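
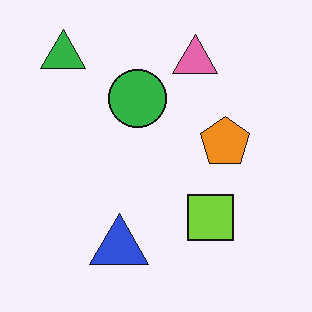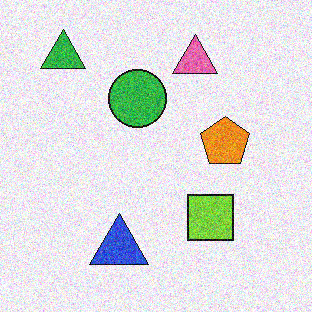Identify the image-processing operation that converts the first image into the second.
It was degraded with moderate additive noise.

Random speckle covers the whole image, including the flat background.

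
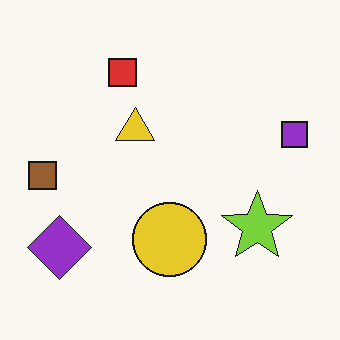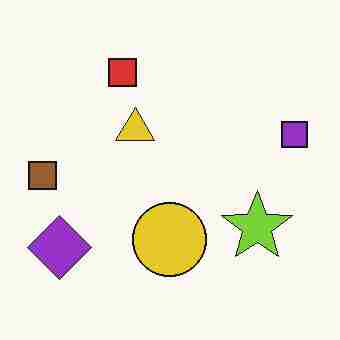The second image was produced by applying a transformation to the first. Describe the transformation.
The transformation is: degraded with heavy JPEG compression.

Blocky 8×8 compression artifacts appear around shape edges and the flat background shows ringing — characteristic JPEG degradation.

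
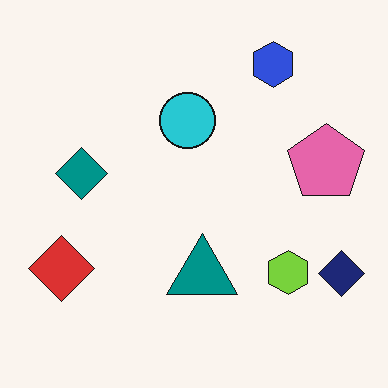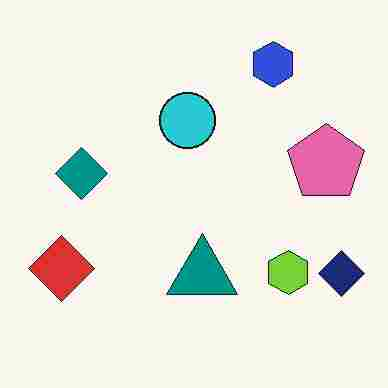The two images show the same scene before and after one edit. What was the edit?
This is the original image heavily JPEG-compressed with obvious blocking artifacts.

Blocky 8×8 compression artifacts appear around shape edges and the flat background shows ringing — characteristic JPEG degradation.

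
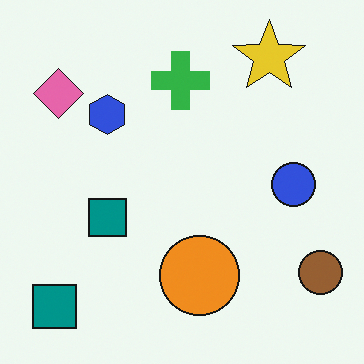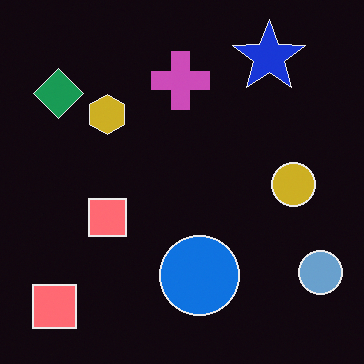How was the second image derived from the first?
The image was color-inverted (negative).

The light background has become dark and every shape's color is its complement — a photographic negative.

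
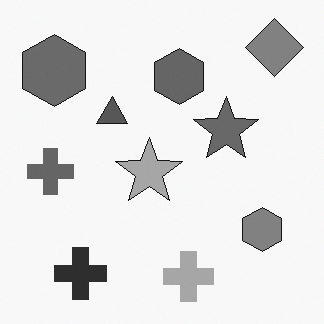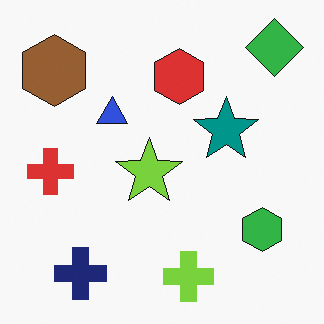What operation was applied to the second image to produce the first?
The image was converted to grayscale.

All color is removed — every shape is now a shade of grey.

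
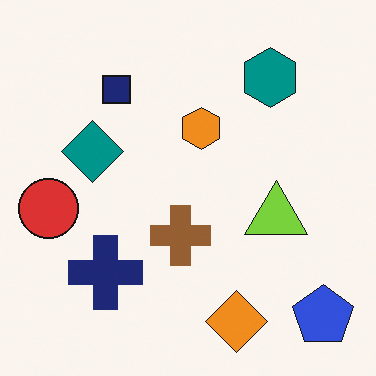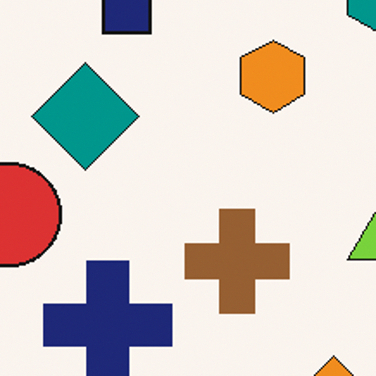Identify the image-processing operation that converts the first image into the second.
The transformation is: cropped tightly and scaled back up.

The visible shapes are larger and the field of view is narrower; shapes near the original edges may be partly or wholly outside the frame — a crop-and-rescale.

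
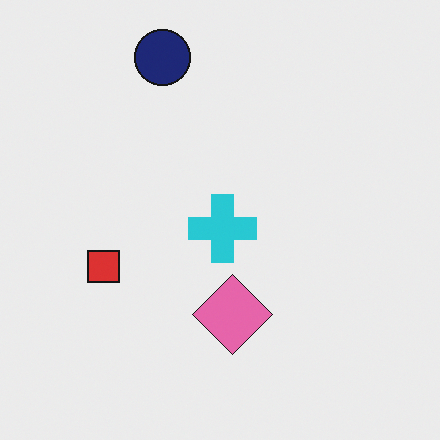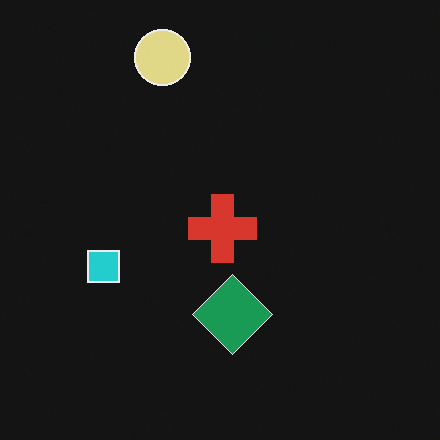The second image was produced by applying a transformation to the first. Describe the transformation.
The transformation is: color-inverted (negative).

The light background has become dark and every shape's color is its complement — a photographic negative.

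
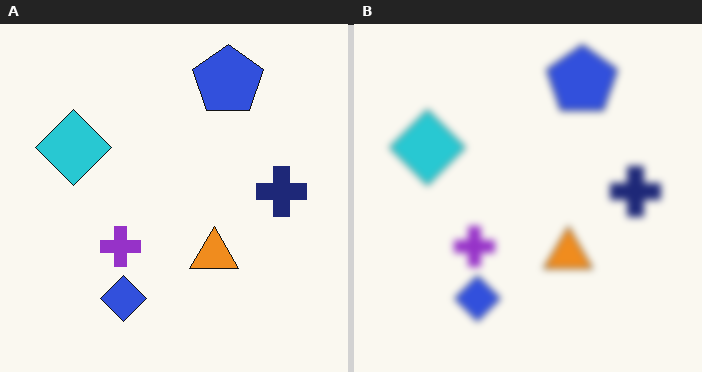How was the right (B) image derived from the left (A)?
The image was moderately blurred.

Shape edges and outlines are uniformly softened across the whole image.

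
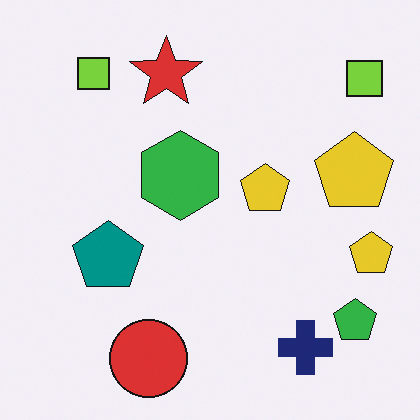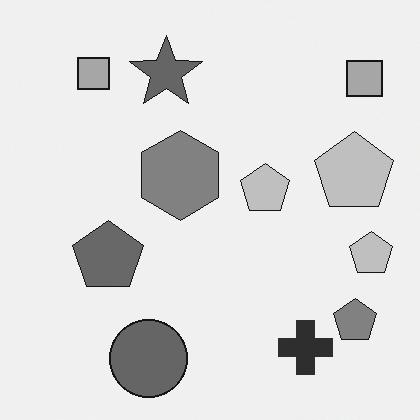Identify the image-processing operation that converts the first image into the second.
Converted to grayscale.

All color is removed — every shape is now a shade of grey.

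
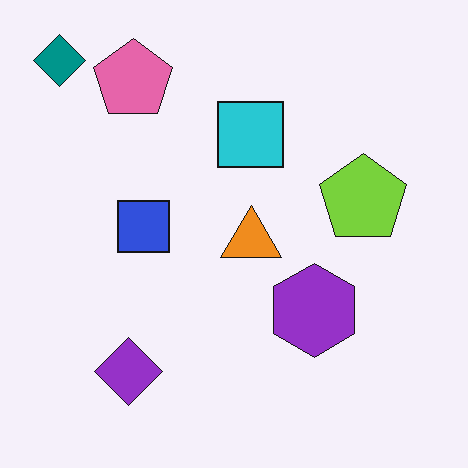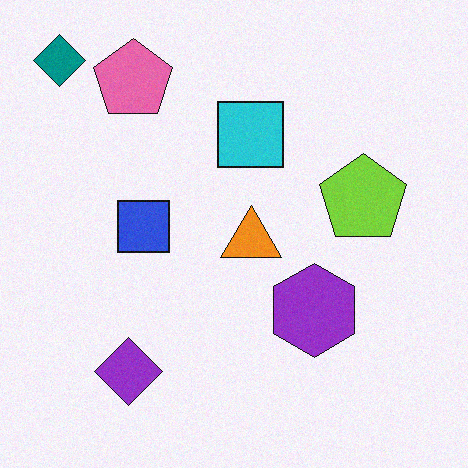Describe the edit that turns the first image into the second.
Degraded with a light layer of grain.

Random speckle covers the whole image, including the flat background.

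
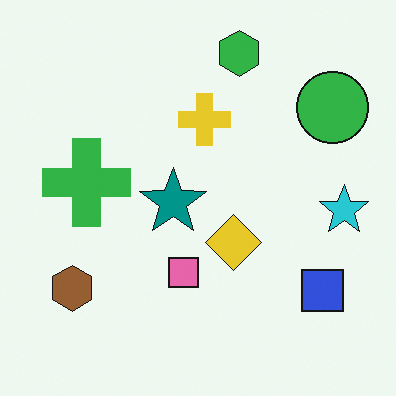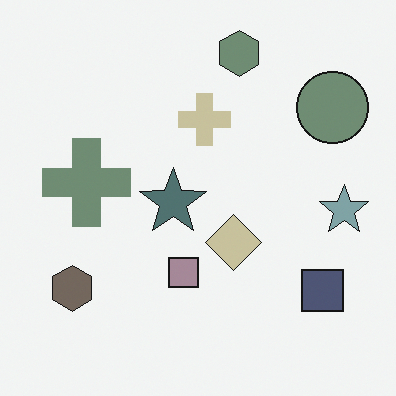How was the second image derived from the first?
The second image is the first made much more muted (saturation change).

All colors are more muted and greyish — a global saturation change.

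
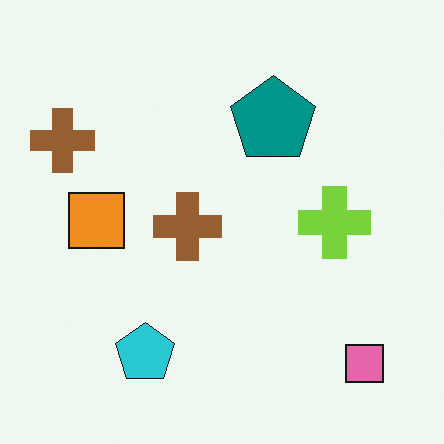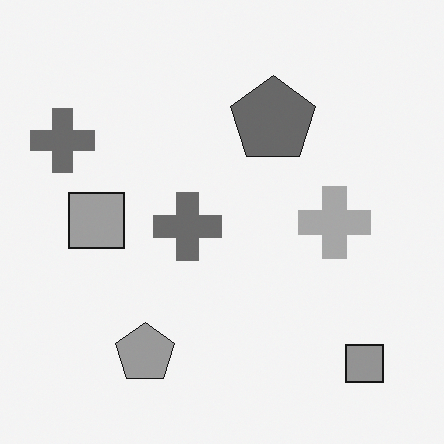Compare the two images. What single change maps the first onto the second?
The transformation is: converted to grayscale.

All color is removed — every shape is now a shade of grey.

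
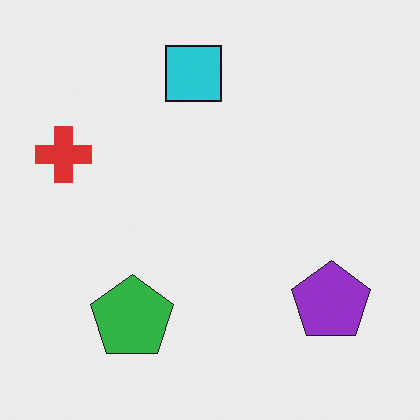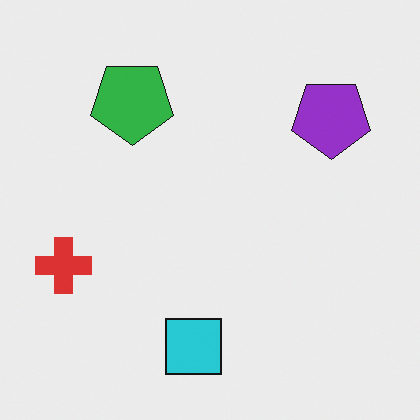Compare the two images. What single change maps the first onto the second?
The second image is the first flipped vertically (top ↔ bottom).

The cyan square is in the top of the first image and the bottom of the second — shapes on opposite sides of the horizontal midline have swapped in a mirror flip.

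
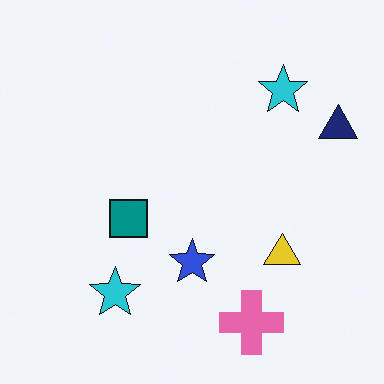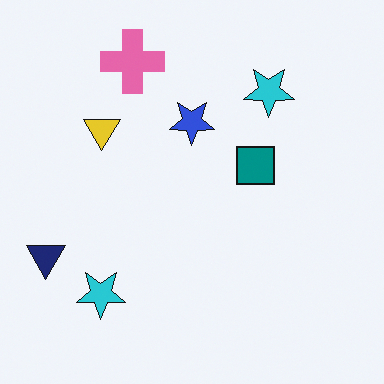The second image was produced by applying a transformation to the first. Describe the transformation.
Rotated 180°.

The navy triangle sits in the top-right of the first image and the left of the second — consistent with a whole-image 180° rotation.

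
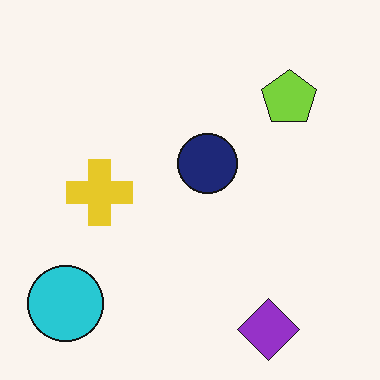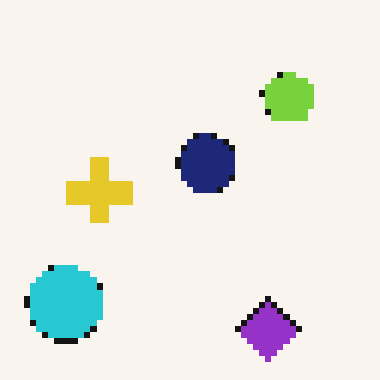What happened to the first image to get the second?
The image was pixelated into visible square blocks.

Shapes are reduced to large square blocks; fine edges and outlines are lost — a downscale-then-upscale (mosaic) effect.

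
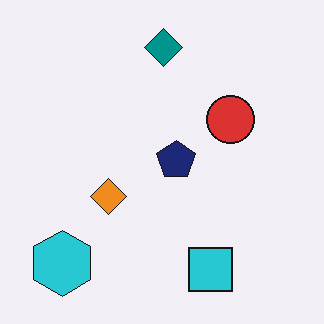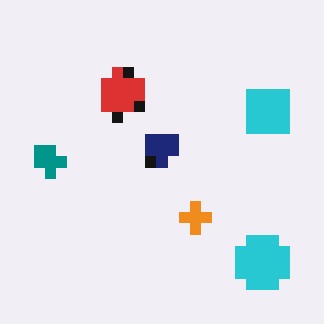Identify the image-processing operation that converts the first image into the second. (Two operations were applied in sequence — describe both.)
Rotated 90° counter-clockwise, then coarsely pixelated.

The cyan hexagon sits in the bottom-left of the first image and the bottom-right of the second — consistent with a whole-image 90° counter-clockwise rotation. Shapes are reduced to large square blocks; fine edges and outlines are lost — a downscale-then-upscale (mosaic) effect.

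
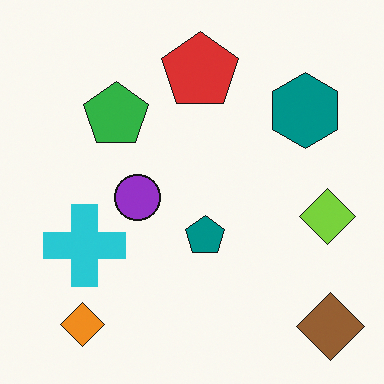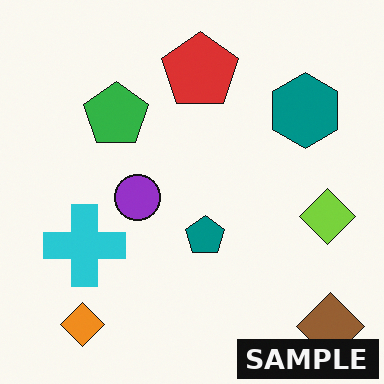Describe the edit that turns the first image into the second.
It was watermarked with the text "SAMPLE" in the lower-right corner.

A dark label reading "SAMPLE" appears in the lower-right corner.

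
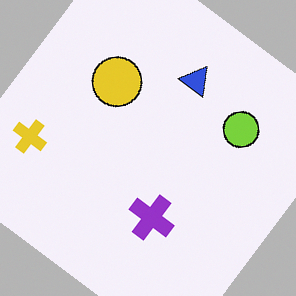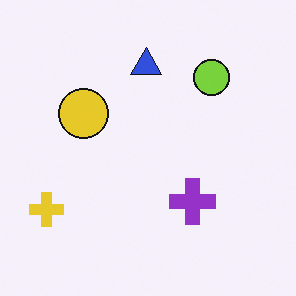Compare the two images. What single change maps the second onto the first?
The first image is the second rotated clockwise by a large amount — several tens of degrees.

Every shape is tilted by the same angle and the image corners show triangular fill wedges — a whole-image rotation by a non-right angle.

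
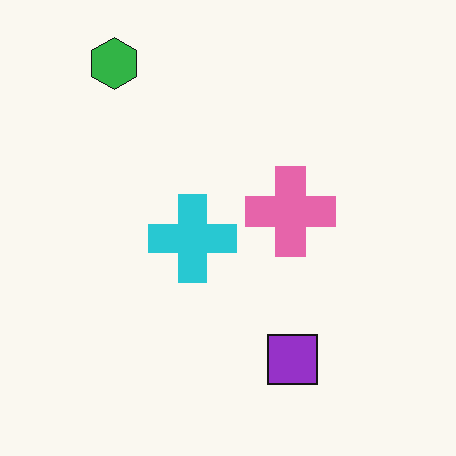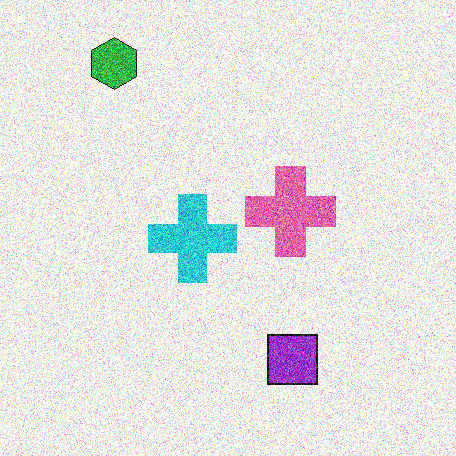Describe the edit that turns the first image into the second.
Degraded with a thick layer of grain.

Random speckle covers the whole image, including the flat background.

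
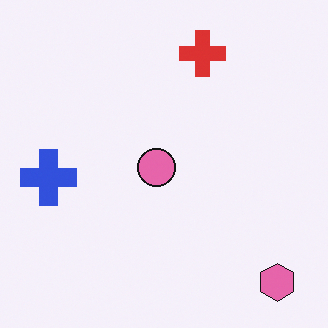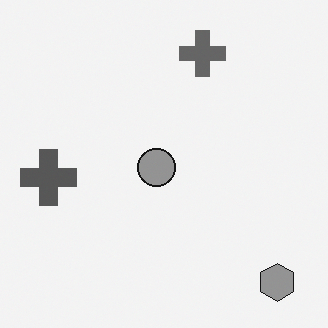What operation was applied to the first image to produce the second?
It was converted to grayscale.

All color is removed — every shape is now a shade of grey.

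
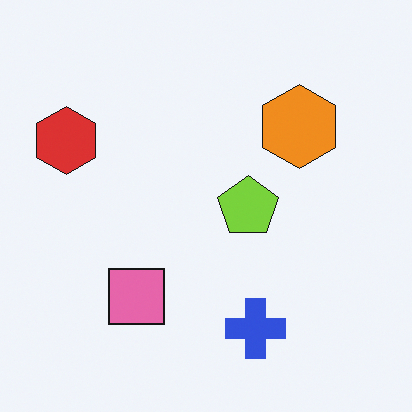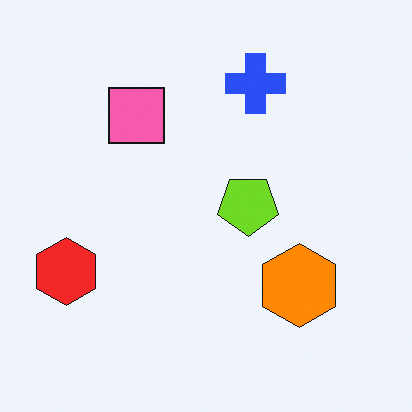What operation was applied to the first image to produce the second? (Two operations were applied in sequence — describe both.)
The image was slightly oversaturated, then flipped vertically (top ↔ bottom).

All colors are more vivid — a global saturation change. The blue cross is in the bottom of the first image and the top of the second — shapes on opposite sides of the horizontal midline have swapped in a mirror flip.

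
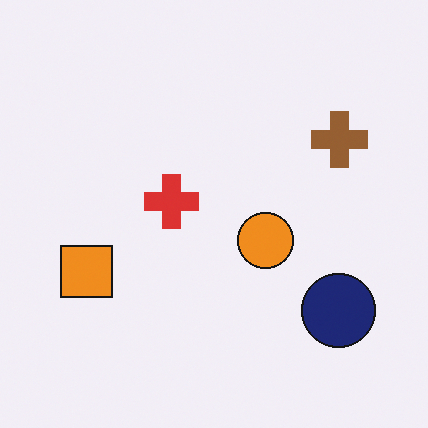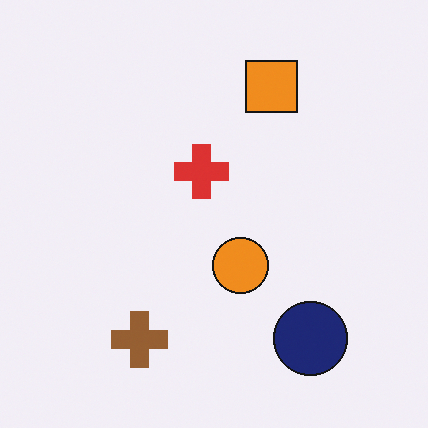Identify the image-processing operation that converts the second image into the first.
Transposed (reflected across the top-left ↔ bottom-right diagonal).

Shapes have swapped their row and column positions — what was in the top-right is now in the bottom-left — a diagonal reflection.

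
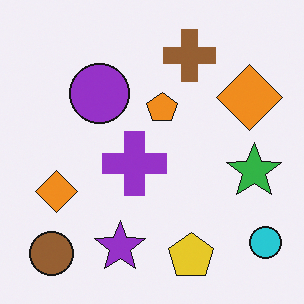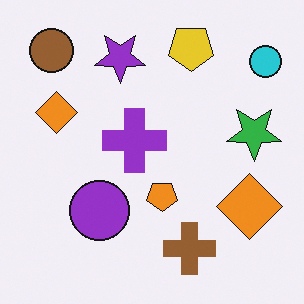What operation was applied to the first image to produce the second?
This is the original image flipped vertically (top ↔ bottom).

The yellow pentagon is in the bottom of the first image and the top of the second — shapes on opposite sides of the horizontal midline have swapped in a mirror flip.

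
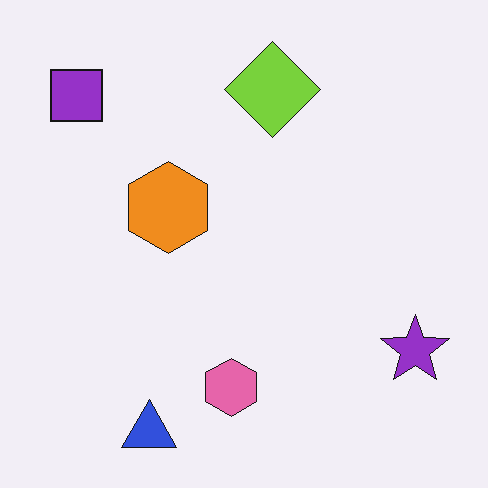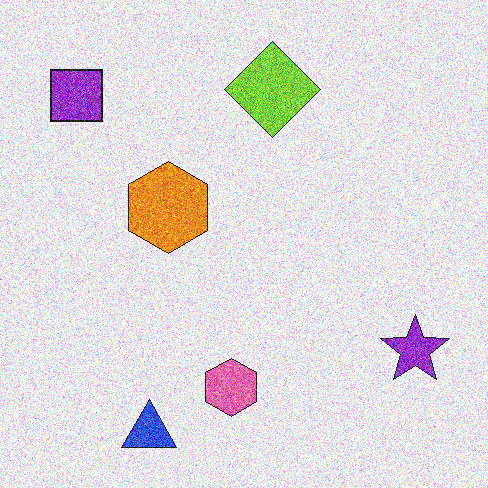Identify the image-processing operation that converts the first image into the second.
It was degraded with strong gaussian noise.

Random speckle covers the whole image, including the flat background.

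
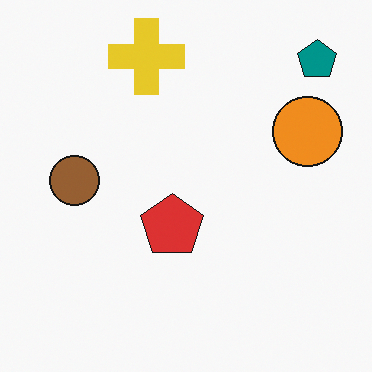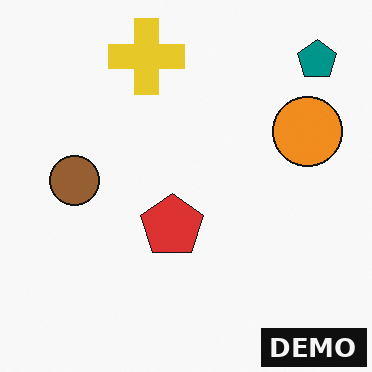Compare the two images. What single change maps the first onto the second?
The transformation is: watermarked with the text "DEMO" in the lower-right corner.

A dark label reading "DEMO" appears in the lower-right corner.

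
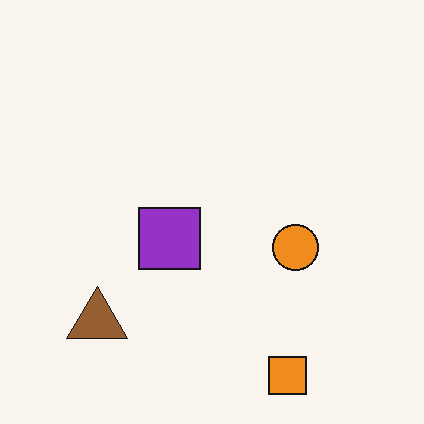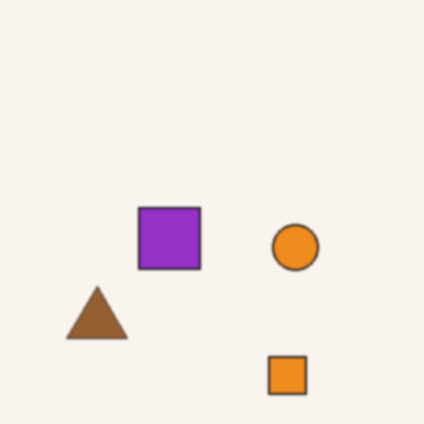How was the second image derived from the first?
Given a subtle gaussian blur.

Shape edges and outlines are uniformly softened across the whole image.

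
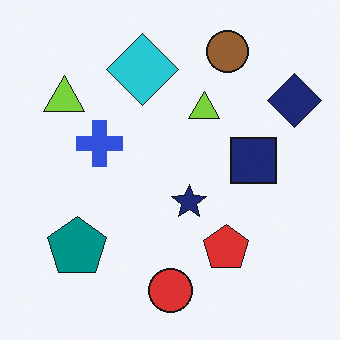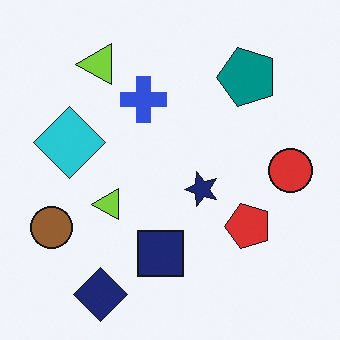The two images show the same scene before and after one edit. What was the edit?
The image was transposed (reflected across the top-left ↔ bottom-right diagonal).

Shapes have swapped their row and column positions — what was in the top-right is now in the bottom-left — a diagonal reflection.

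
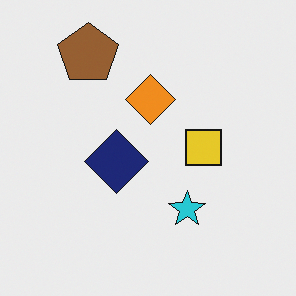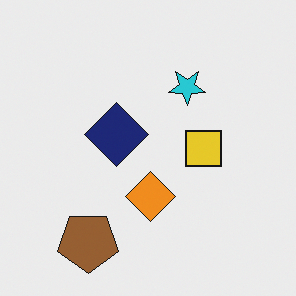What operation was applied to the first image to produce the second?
Flipped vertically (top ↔ bottom).

The brown pentagon is in the top-left of the first image and the bottom-left of the second — shapes on opposite sides of the horizontal midline have swapped in a mirror flip.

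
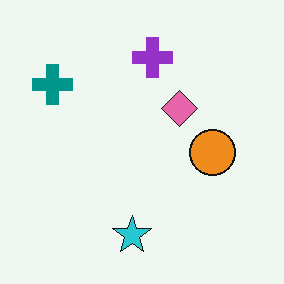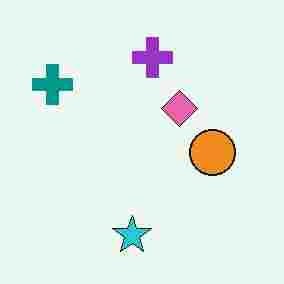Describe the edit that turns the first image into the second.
The second image is the first degraded with heavy JPEG compression.

Blocky 8×8 compression artifacts appear around shape edges and the flat background shows ringing — characteristic JPEG degradation.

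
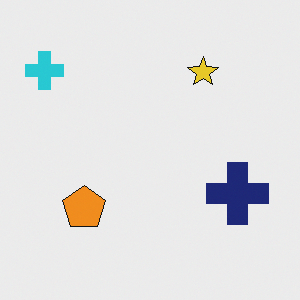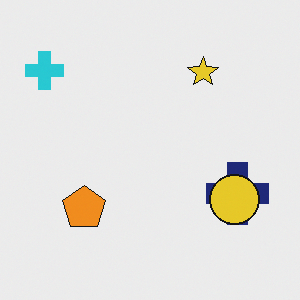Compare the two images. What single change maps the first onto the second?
This is the original image overlaid with an additional yellow circle.

A yellow circle appears in the second image that is absent from the first.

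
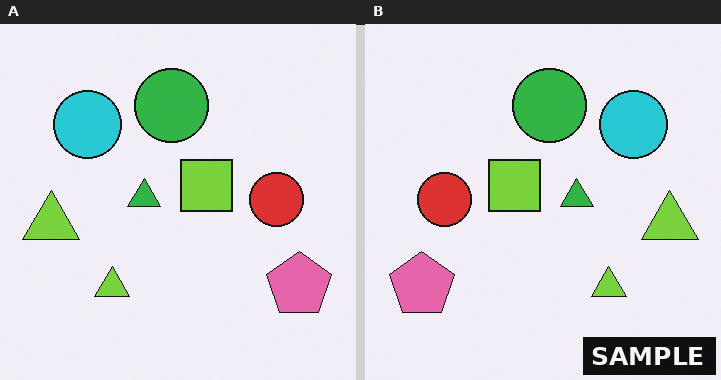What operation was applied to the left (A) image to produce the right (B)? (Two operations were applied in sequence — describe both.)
The transformation is: flipped horizontally (left ↔ right), then watermarked with the text "SAMPLE" in the lower-right corner.

The pink pentagon is in the bottom-right of the left (A) image and the bottom-left of the right (B) — shapes on opposite sides of the vertical midline have swapped in a mirror flip. A dark label reading "SAMPLE" appears in the lower-right corner.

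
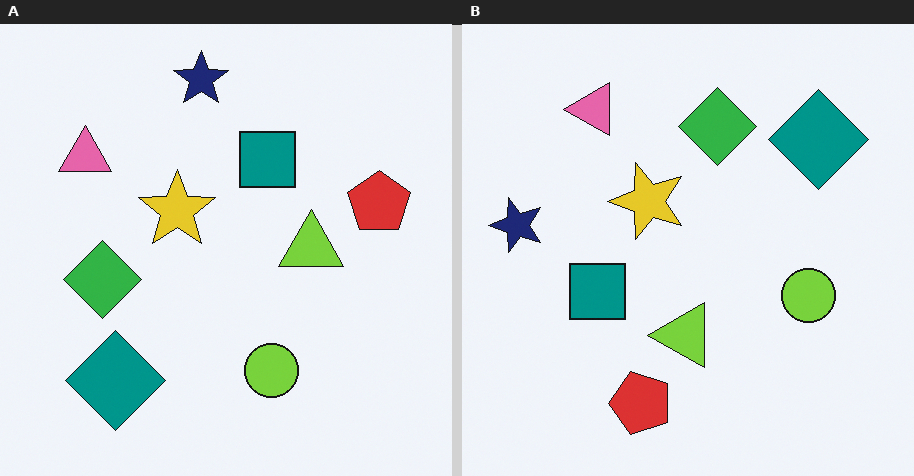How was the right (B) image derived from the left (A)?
The image was transposed (reflected across the top-left ↔ bottom-right diagonal).

Shapes have swapped their row and column positions — what was in the top-right is now in the bottom-left — a diagonal reflection.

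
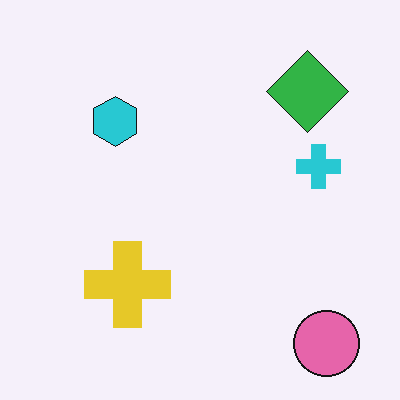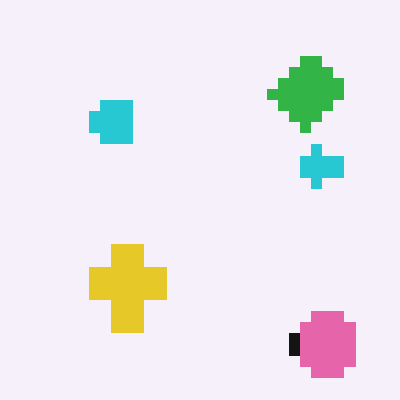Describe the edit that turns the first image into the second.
This is the original image heavily pixelated into large blocks.

Shapes are reduced to large square blocks; fine edges and outlines are lost — a downscale-then-upscale (mosaic) effect.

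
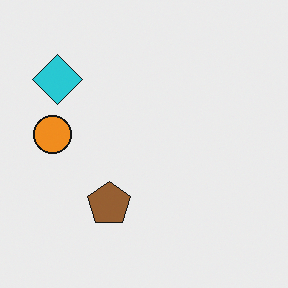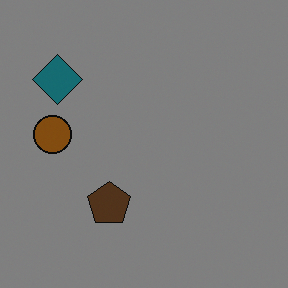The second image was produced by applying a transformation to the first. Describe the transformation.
The transformation is: noticeably darkened.

Every pixel — background and shapes alike — is uniformly darkened.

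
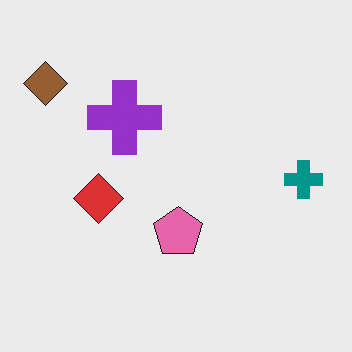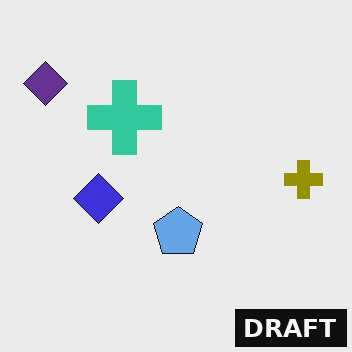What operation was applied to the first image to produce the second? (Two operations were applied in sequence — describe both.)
Hue-shifted through roughly half the color wheel, then watermarked with the text "DRAFT" in the lower-right corner.

Every shape's color has rotated by the same amount around the hue wheel — a uniform hue shift. A dark label reading "DRAFT" appears in the lower-right corner.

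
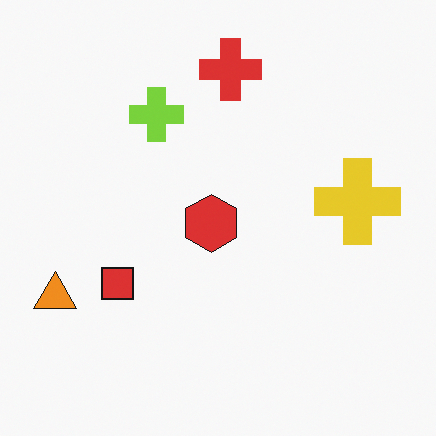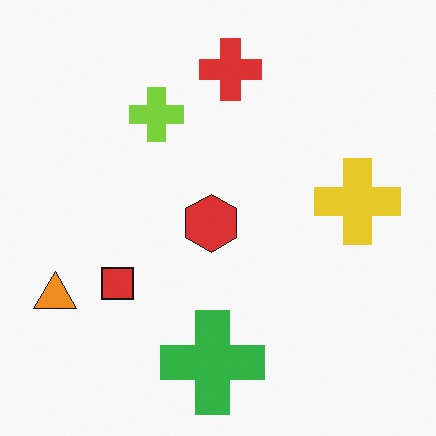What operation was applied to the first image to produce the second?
It was overlaid with an additional green cross.

A green cross appears in the second image that is absent from the first.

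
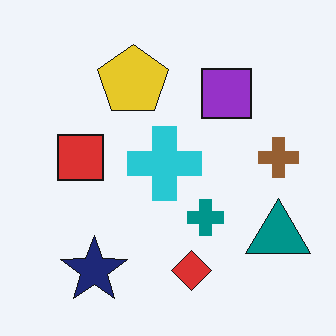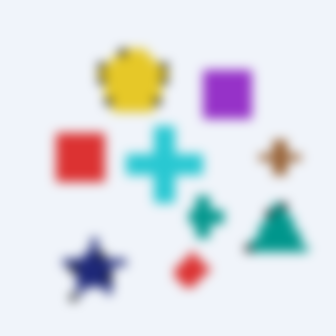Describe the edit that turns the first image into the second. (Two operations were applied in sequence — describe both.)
The image was pixelated into visible square blocks, then heavily blurred.

Shapes are reduced to large square blocks; fine edges and outlines are lost — a downscale-then-upscale (mosaic) effect. Shape edges and outlines are uniformly softened across the whole image.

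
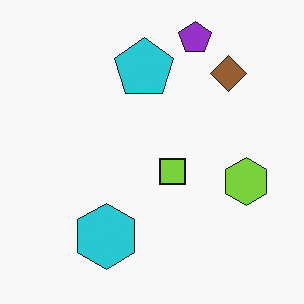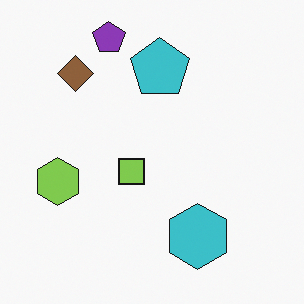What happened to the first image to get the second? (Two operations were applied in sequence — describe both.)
It was flipped horizontally (left ↔ right), then slightly desaturated.

The lime hexagon is in the right of the first image and the left of the second — shapes on opposite sides of the vertical midline have swapped in a mirror flip. All colors are more muted and greyish — a global saturation change.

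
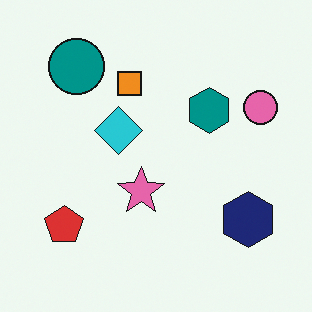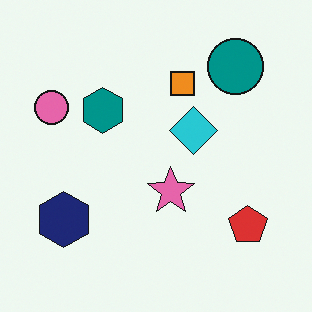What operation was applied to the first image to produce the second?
The second image is the first flipped horizontally (left ↔ right).

The pink circle is in the right of the first image and the left of the second — shapes on opposite sides of the vertical midline have swapped in a mirror flip.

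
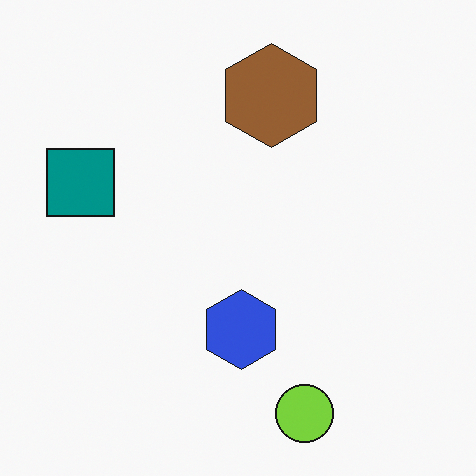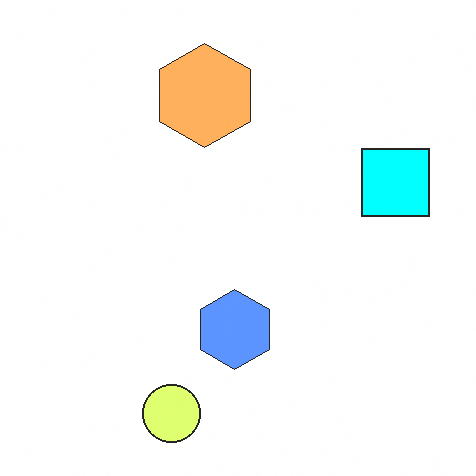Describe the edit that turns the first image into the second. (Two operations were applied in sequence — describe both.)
This is the original image noticeably brightened, then flipped horizontally (left ↔ right).

Every pixel — background and shapes alike — is uniformly brightened. The teal square is in the left of the first image and the right of the second — shapes on opposite sides of the vertical midline have swapped in a mirror flip.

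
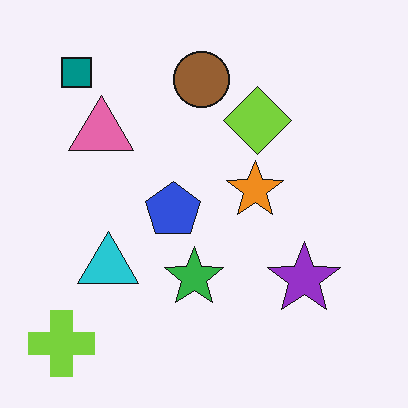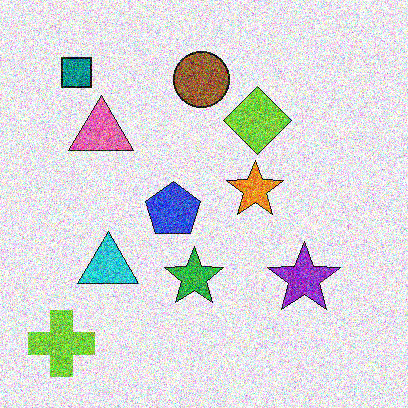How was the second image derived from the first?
The second image is the first degraded with strong gaussian noise.

Random speckle covers the whole image, including the flat background.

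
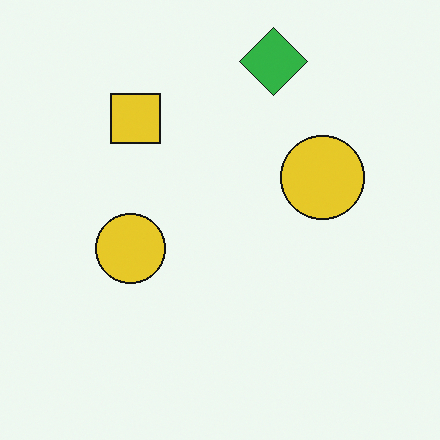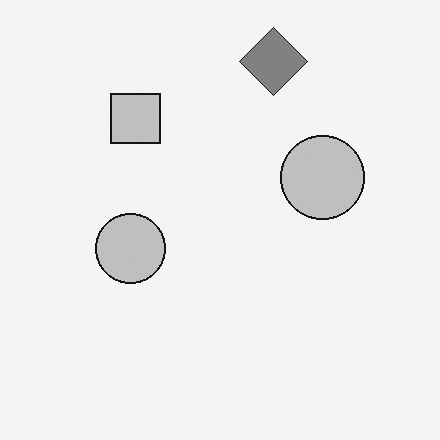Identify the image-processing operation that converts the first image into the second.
This is the original image converted to grayscale.

All color is removed — every shape is now a shade of grey.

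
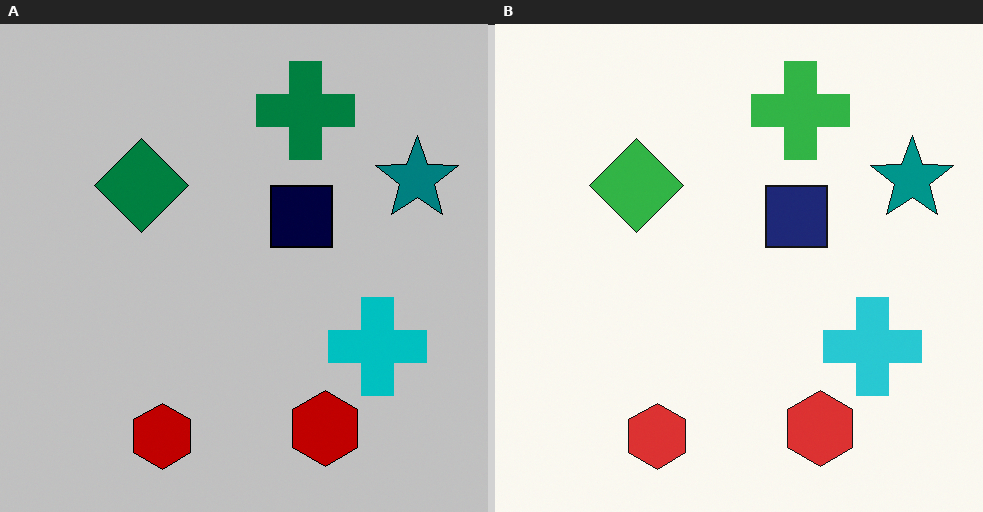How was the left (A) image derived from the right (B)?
The transformation is: aggressively posterized.

Each flat color has snapped to a coarser quantized level — most visibly, the near-white background has dropped to a flat grey.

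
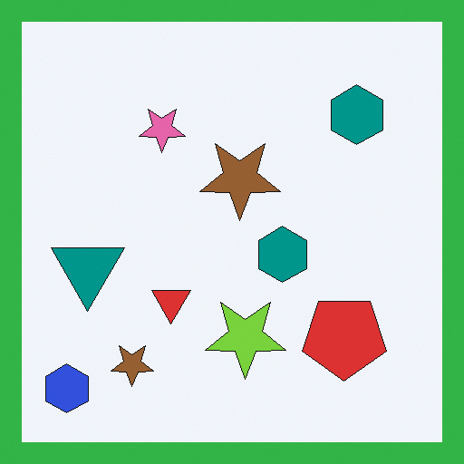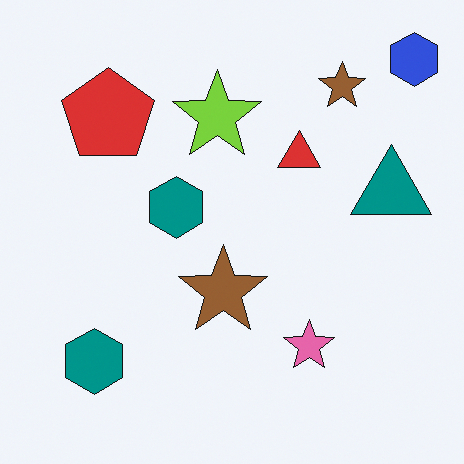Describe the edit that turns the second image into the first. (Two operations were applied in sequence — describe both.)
It was rotated 180°, then framed with a green border.

The blue hexagon sits in the top-right of the second image and the bottom-left of the first — consistent with a whole-image 180° rotation. A solid green frame runs around the edge of the first image, with the content slightly shrunk inside it.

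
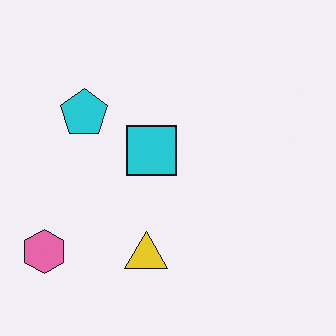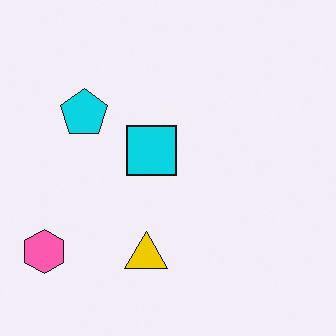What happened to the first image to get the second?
Slightly oversaturated.

All colors are more vivid — a global saturation change.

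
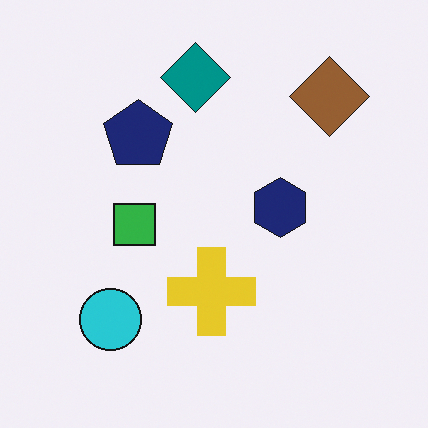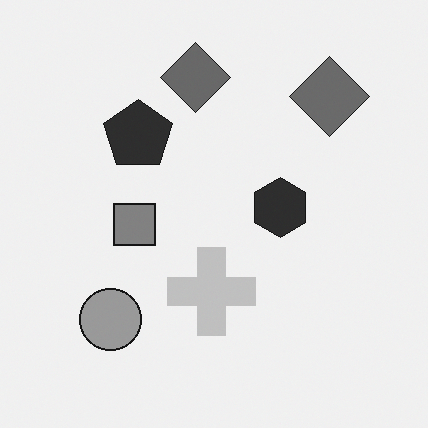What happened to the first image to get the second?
It was converted to grayscale.

All color is removed — every shape is now a shade of grey.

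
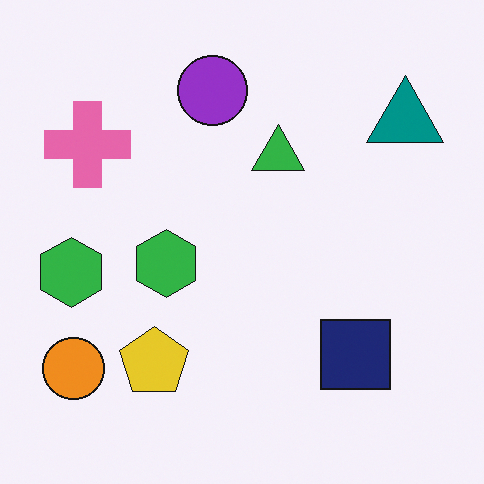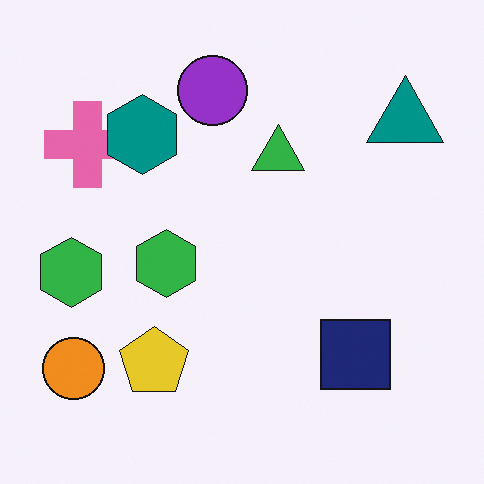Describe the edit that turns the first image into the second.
It was overlaid with an additional teal hexagon.

A teal hexagon appears in the second image that is absent from the first.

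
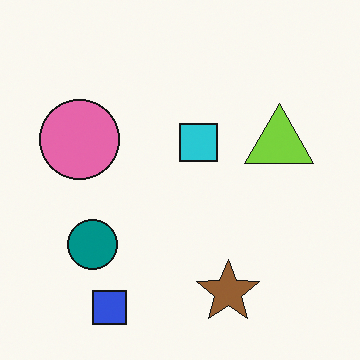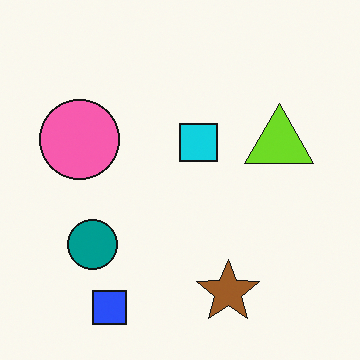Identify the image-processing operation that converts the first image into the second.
Slightly oversaturated.

All colors are more vivid — a global saturation change.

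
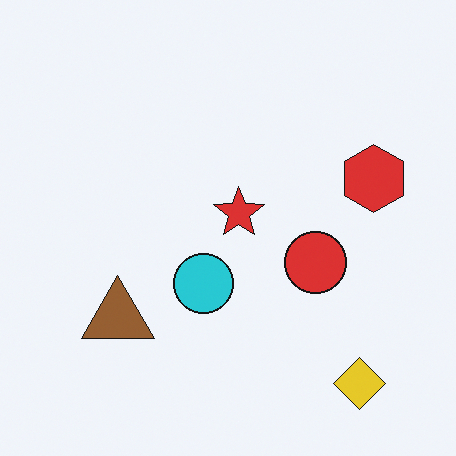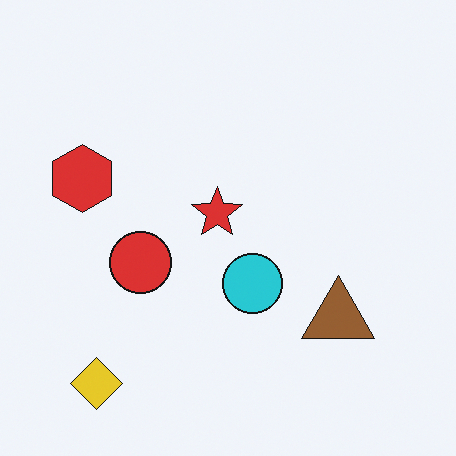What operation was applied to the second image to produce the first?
The first image is the second flipped horizontally (left ↔ right).

The red hexagon is in the left of the second image and the right of the first — shapes on opposite sides of the vertical midline have swapped in a mirror flip.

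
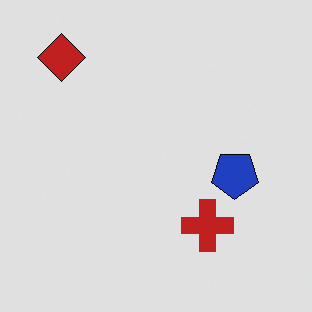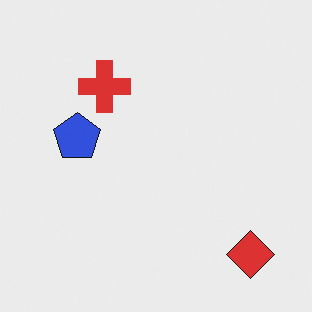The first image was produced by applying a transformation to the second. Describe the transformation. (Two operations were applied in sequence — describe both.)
This is the original image posterized to a reduced palette, then rotated 180°.

Each flat color has snapped to a coarser quantized level — most visibly, the near-white background has dropped to a flat grey. The red diamond sits in the bottom-right of the second image and the top-left of the first — consistent with a whole-image 180° rotation.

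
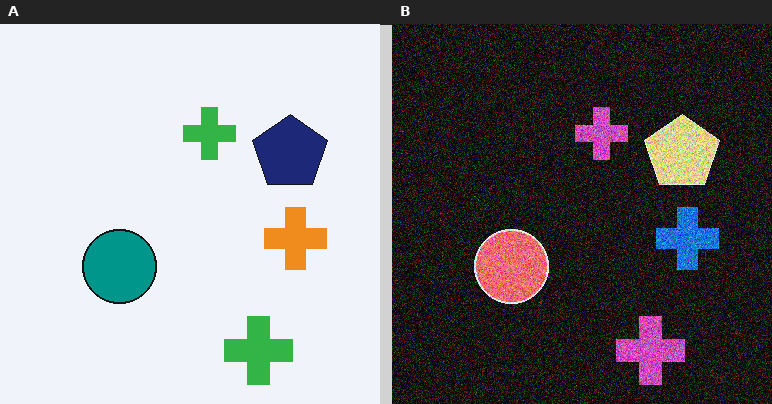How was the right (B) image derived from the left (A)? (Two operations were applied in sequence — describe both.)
The right (B) image is the left (A) color-inverted (negative), then degraded with a thick layer of grain.

The light background has become dark and every shape's color is its complement — a photographic negative. Random speckle covers the whole image, including the flat background.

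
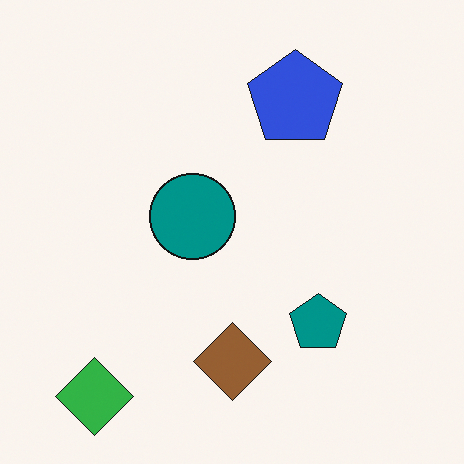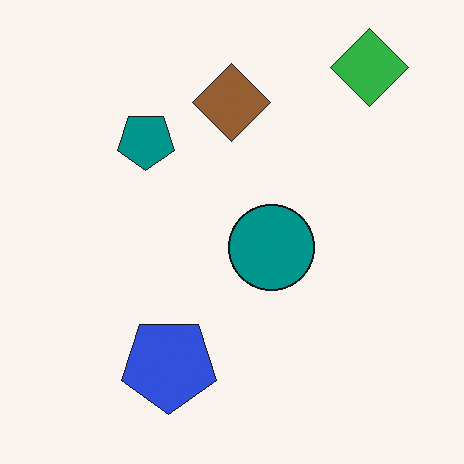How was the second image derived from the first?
The transformation is: rotated 180°.

The green diamond sits in the bottom-left of the first image and the top-right of the second — consistent with a whole-image 180° rotation.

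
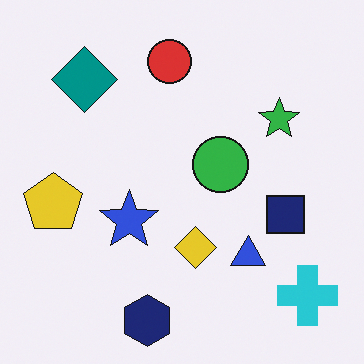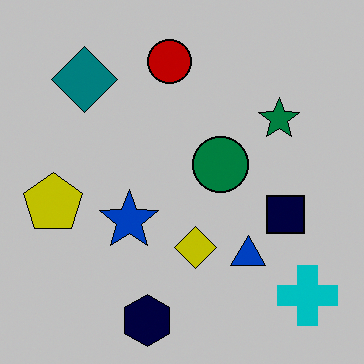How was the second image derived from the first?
The transformation is: heavily posterized to just a handful of flat colors.

Each flat color has snapped to a coarser quantized level — most visibly, the near-white background has dropped to a flat grey.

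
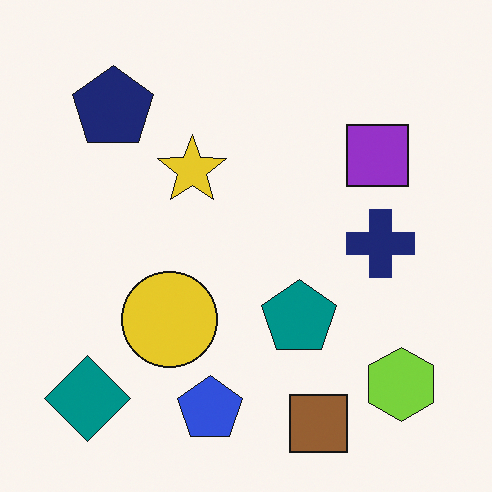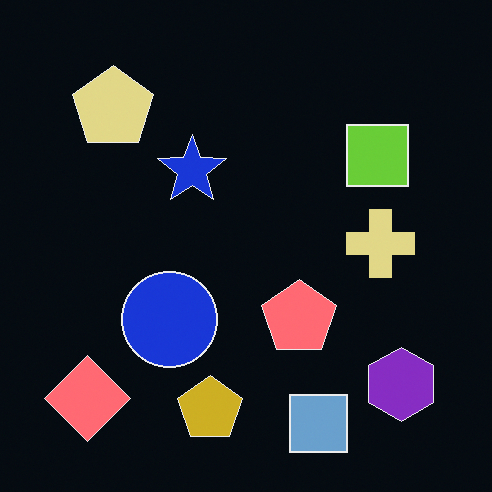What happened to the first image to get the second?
Color-inverted (negative).

The light background has become dark and every shape's color is its complement — a photographic negative.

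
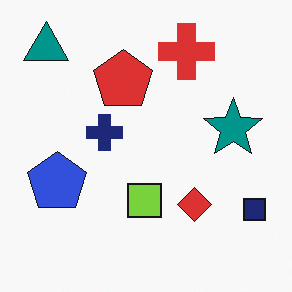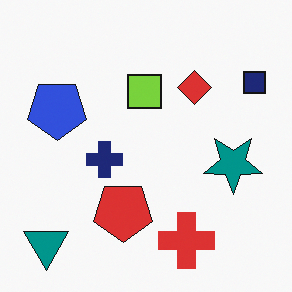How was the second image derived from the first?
This is the original image flipped vertically (top ↔ bottom).

The teal triangle is in the top-left of the first image and the bottom-left of the second — shapes on opposite sides of the horizontal midline have swapped in a mirror flip.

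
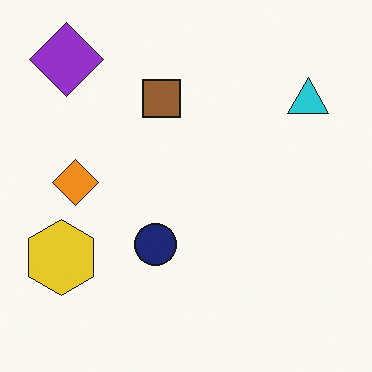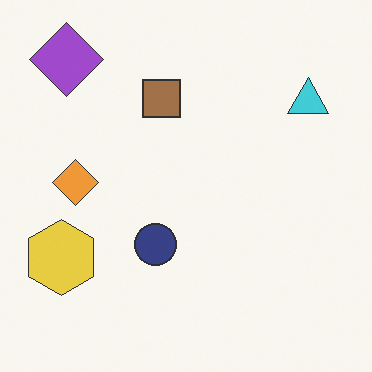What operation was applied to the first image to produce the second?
Given slightly reduced contrast.

Tones are pushed toward mid-grey across the whole image — a global contrast change.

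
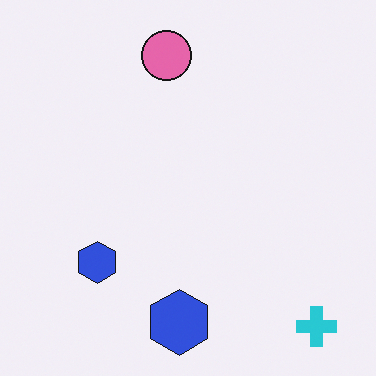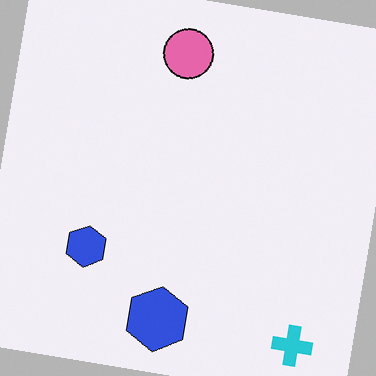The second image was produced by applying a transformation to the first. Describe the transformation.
The transformation is: rotated clockwise by a small amount.

Every shape is tilted by the same angle and the image corners show triangular fill wedges — a whole-image rotation by a non-right angle.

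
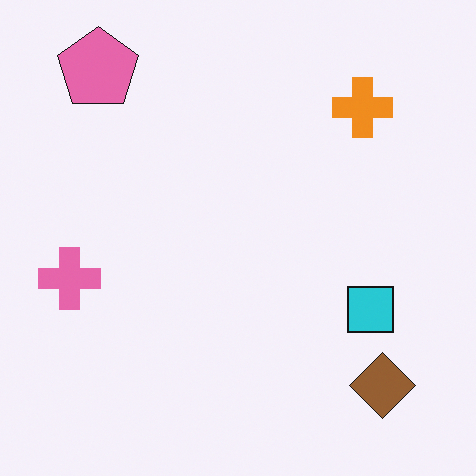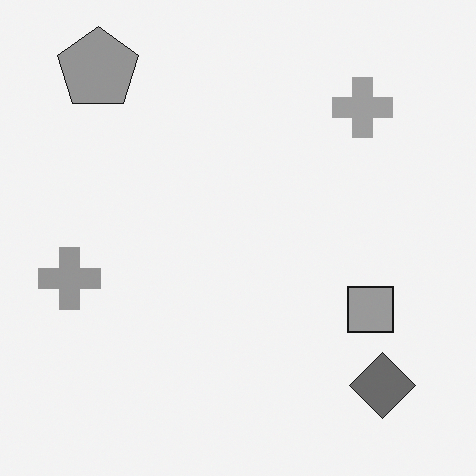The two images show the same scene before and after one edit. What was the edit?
It was converted to grayscale.

All color is removed — every shape is now a shade of grey.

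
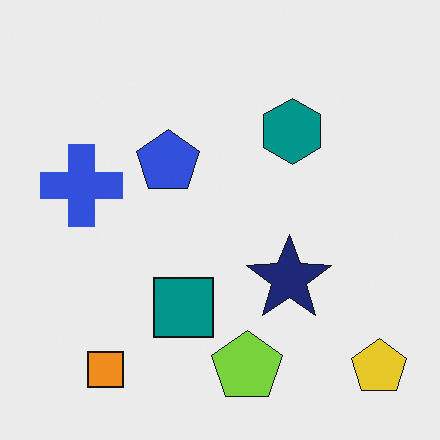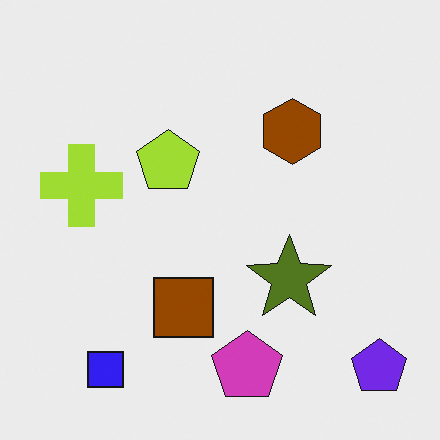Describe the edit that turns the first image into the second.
The transformation is: hue-shifted through roughly half the color wheel.

Every shape's color has rotated by the same amount around the hue wheel — a uniform hue shift.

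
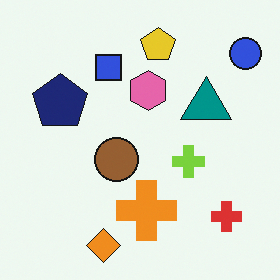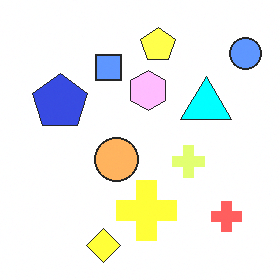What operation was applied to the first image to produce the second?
The image was noticeably brightened.

Every pixel — background and shapes alike — is uniformly brightened.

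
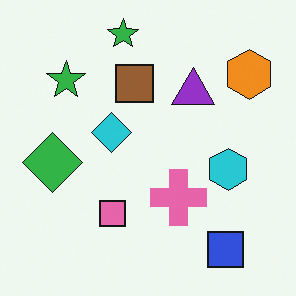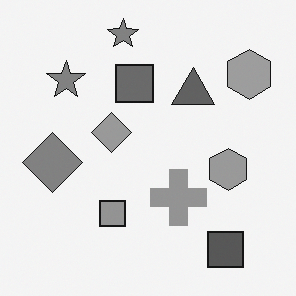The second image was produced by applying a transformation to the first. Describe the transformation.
The transformation is: converted to grayscale.

All color is removed — every shape is now a shade of grey.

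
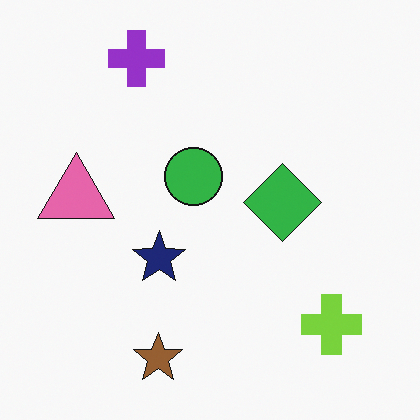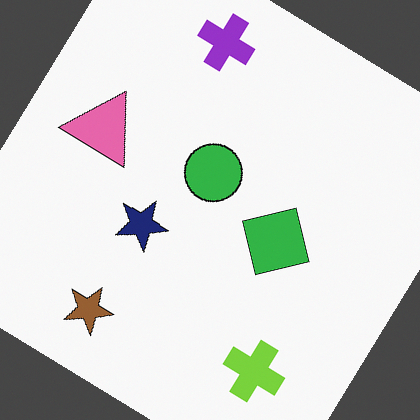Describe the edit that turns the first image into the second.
The image was rotated clockwise by a large amount — several tens of degrees.

Every shape is tilted by the same angle and the image corners show triangular fill wedges — a whole-image rotation by a non-right angle.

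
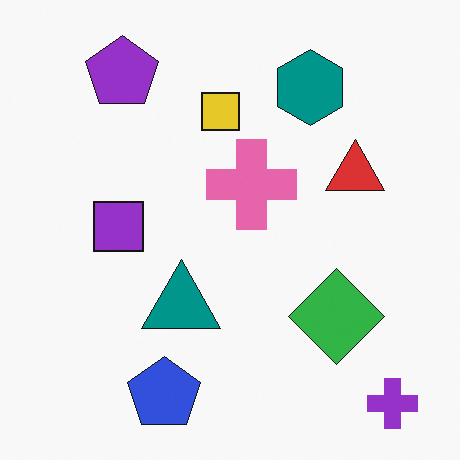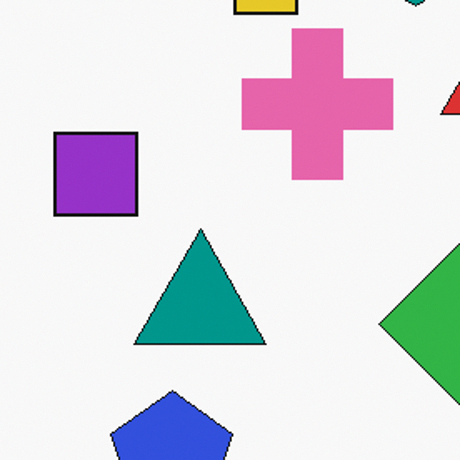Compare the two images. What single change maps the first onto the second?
This is the original image cropped to a noticeably smaller region and rescaled.

The visible shapes are larger and the field of view is narrower; shapes near the original edges may be partly or wholly outside the frame — a crop-and-rescale.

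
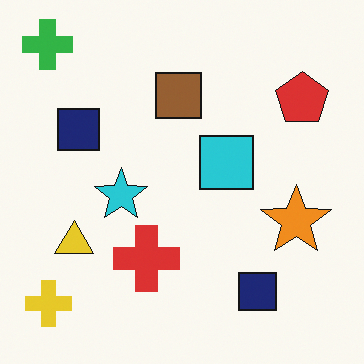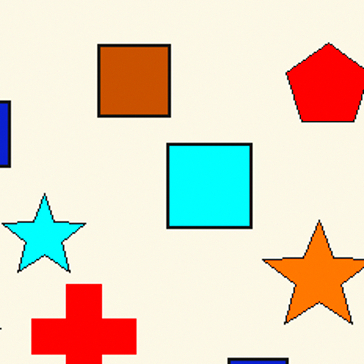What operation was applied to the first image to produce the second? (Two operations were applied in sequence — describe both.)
It was cropped to a modestly smaller region and rescaled, then heavily oversaturated.

The visible shapes are larger and the field of view is narrower; shapes near the original edges may be partly or wholly outside the frame — a crop-and-rescale. All colors are more vivid — a global saturation change.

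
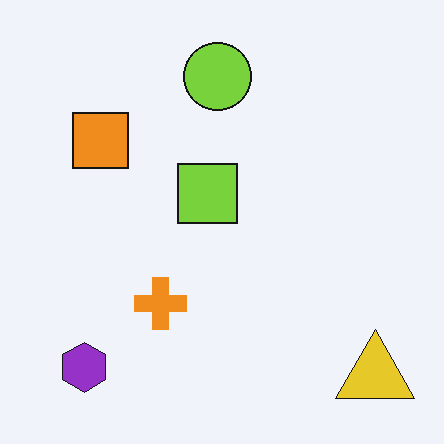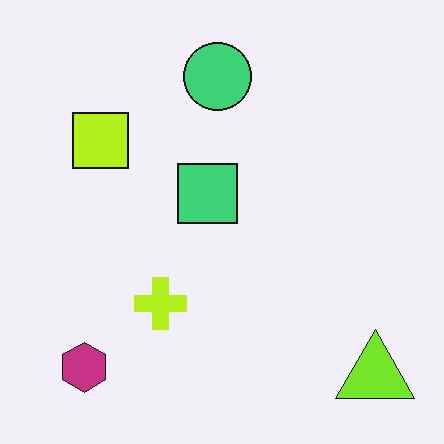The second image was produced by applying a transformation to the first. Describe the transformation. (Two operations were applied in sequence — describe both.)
It was hue-shifted by a small amount, then JPEG-compressed with visible artifacts.

Every shape's color has rotated by the same amount around the hue wheel — a uniform hue shift. Blocky 8×8 compression artifacts appear around shape edges and the flat background shows ringing — characteristic JPEG degradation.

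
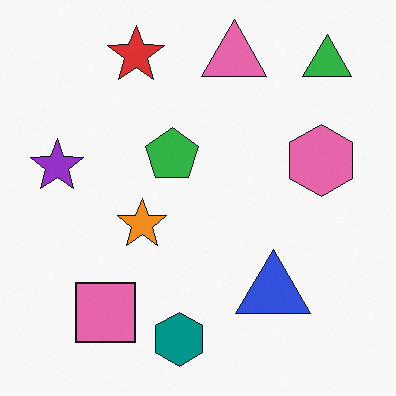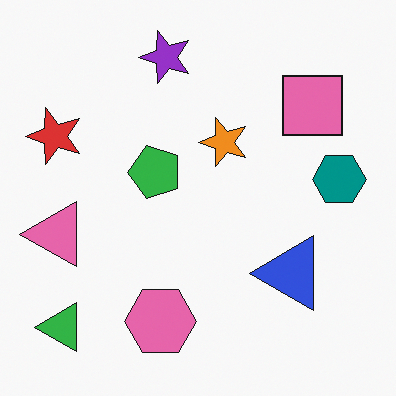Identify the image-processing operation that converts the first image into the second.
The transformation is: transposed (reflected across the top-left ↔ bottom-right diagonal).

Shapes have swapped their row and column positions — what was in the top-right is now in the bottom-left — a diagonal reflection.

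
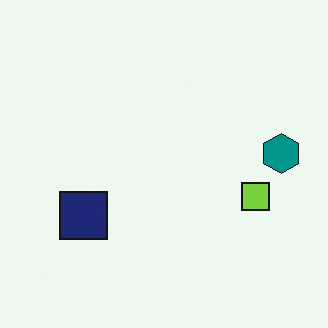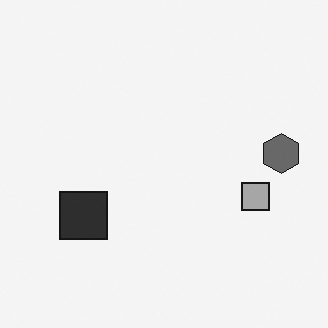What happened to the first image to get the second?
The image was converted to grayscale.

All color is removed — every shape is now a shade of grey.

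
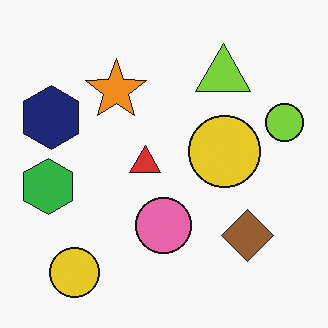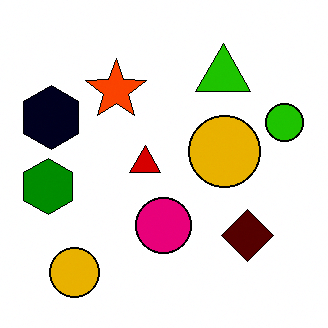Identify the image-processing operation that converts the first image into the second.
Boosted in contrast.

Tones are pushed away from mid-grey across the whole image — a global contrast change.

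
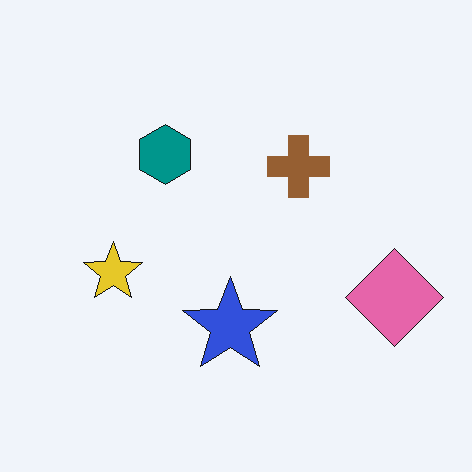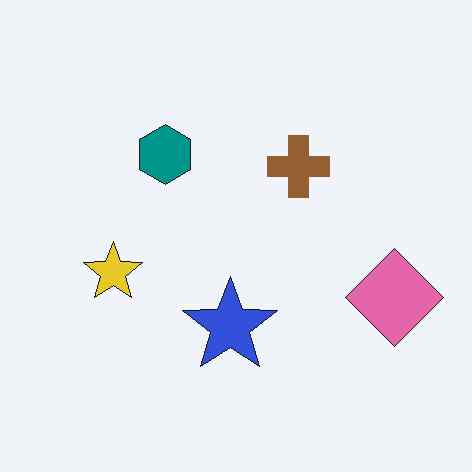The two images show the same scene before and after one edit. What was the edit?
The transformation is: given moderate JPEG compression.

Blocky 8×8 compression artifacts appear around shape edges and the flat background shows ringing — characteristic JPEG degradation.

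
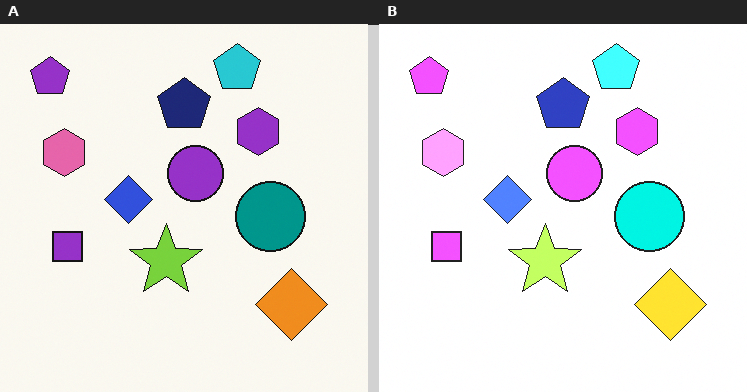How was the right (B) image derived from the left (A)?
This is the original image brightened a lot.

Every pixel — background and shapes alike — is uniformly brightened.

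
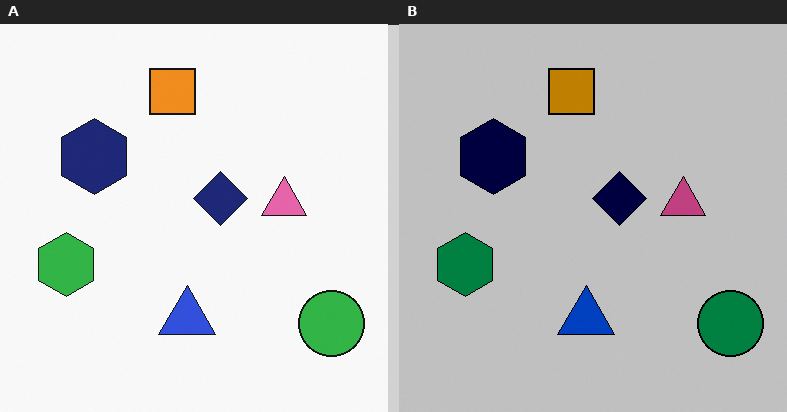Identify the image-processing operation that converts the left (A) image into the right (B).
It was heavily posterized to just a handful of flat colors.

Each flat color has snapped to a coarser quantized level — most visibly, the near-white background has dropped to a flat grey.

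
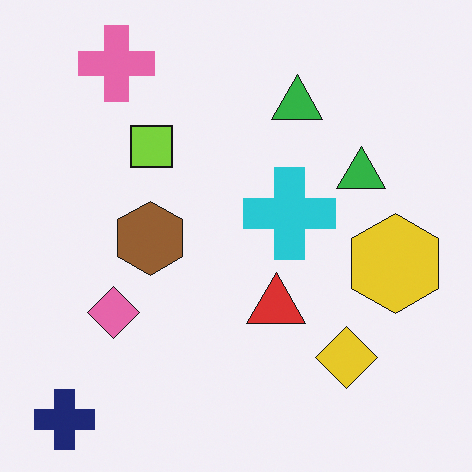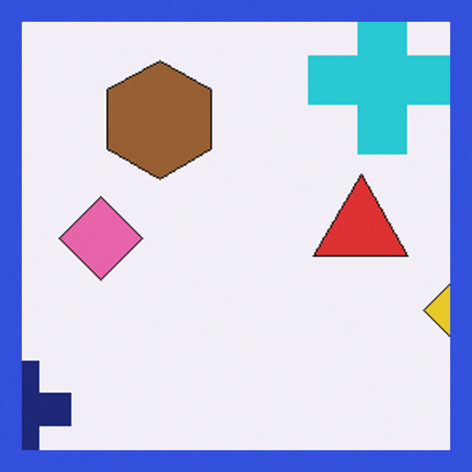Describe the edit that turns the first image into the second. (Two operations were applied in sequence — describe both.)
This is the original image cropped to a noticeably smaller region and rescaled, then framed with a blue border.

The visible shapes are larger and the field of view is narrower; shapes near the original edges may be partly or wholly outside the frame — a crop-and-rescale. A solid blue frame runs around the edge of the second image, with the content slightly shrunk inside it.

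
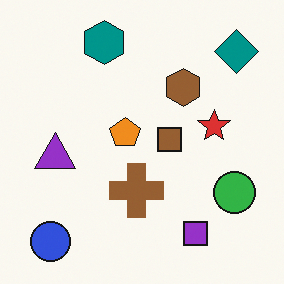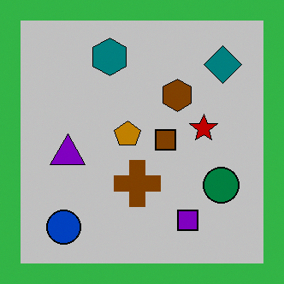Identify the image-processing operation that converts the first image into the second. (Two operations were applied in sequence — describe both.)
The image was aggressively posterized, then framed with a green border.

Each flat color has snapped to a coarser quantized level — most visibly, the near-white background has dropped to a flat grey. A solid green frame runs around the edge of the second image, with the content slightly shrunk inside it.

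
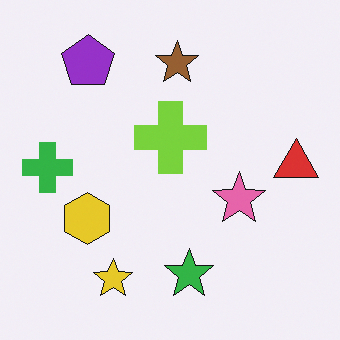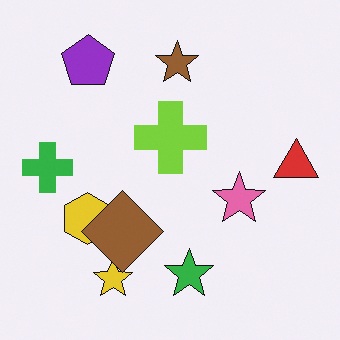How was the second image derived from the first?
This is the original image overlaid with an additional brown diamond.

A brown diamond appears in the second image that is absent from the first.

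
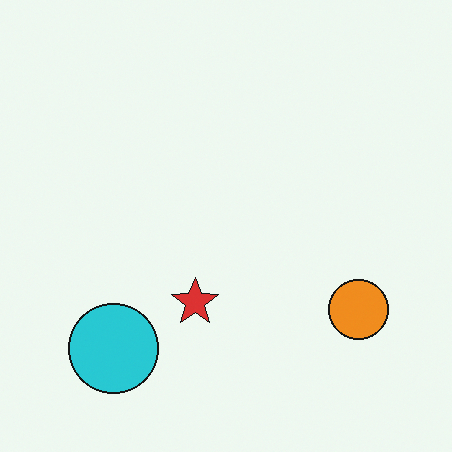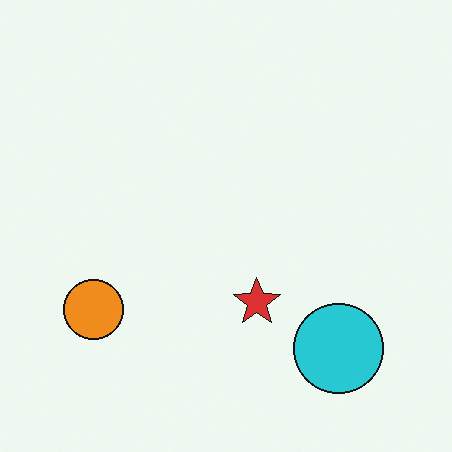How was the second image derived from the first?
The image was flipped horizontally (left ↔ right).

The orange circle is in the bottom-right of the first image and the bottom-left of the second — shapes on opposite sides of the vertical midline have swapped in a mirror flip.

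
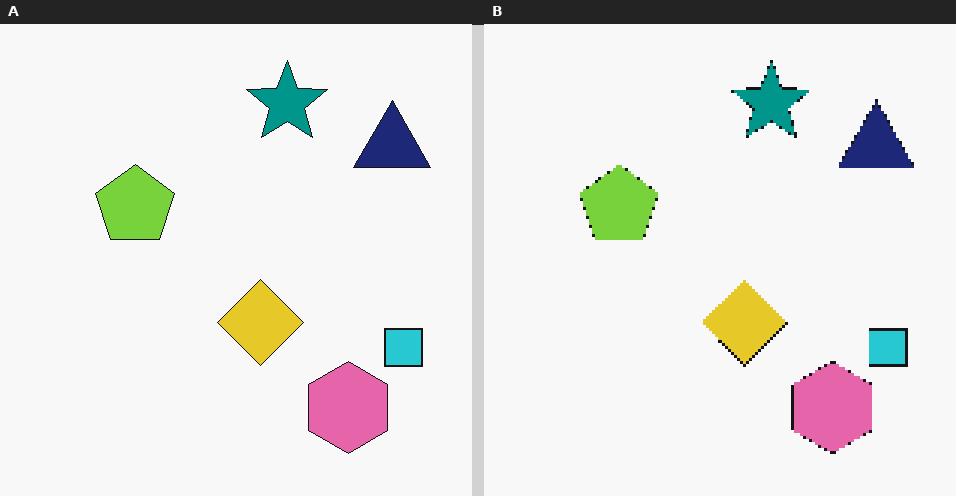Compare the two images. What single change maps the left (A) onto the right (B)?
The right (B) image is the left (A) mildly pixelated.

Shapes are reduced to large square blocks; fine edges and outlines are lost — a downscale-then-upscale (mosaic) effect.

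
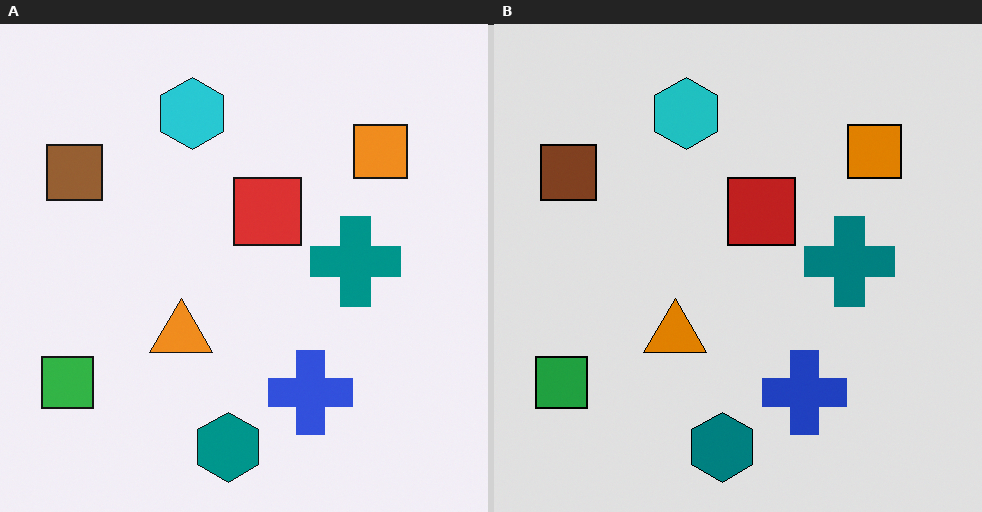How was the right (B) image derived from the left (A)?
The right (B) image is the left (A) posterized to a reduced palette.

Each flat color has snapped to a coarser quantized level — most visibly, the near-white background has dropped to a flat grey.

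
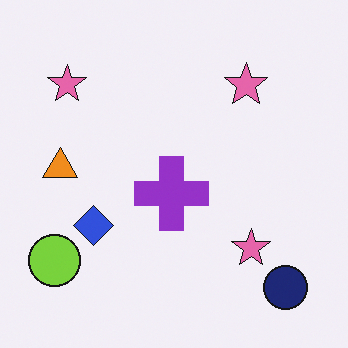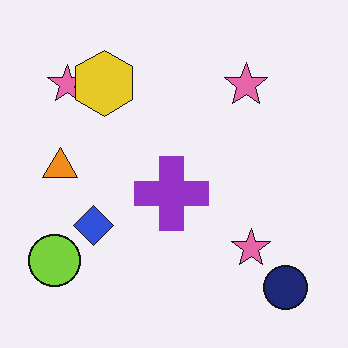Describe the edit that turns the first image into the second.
It was overlaid with an additional yellow hexagon.

A yellow hexagon appears in the second image that is absent from the first.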